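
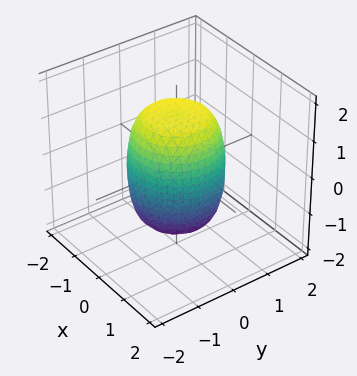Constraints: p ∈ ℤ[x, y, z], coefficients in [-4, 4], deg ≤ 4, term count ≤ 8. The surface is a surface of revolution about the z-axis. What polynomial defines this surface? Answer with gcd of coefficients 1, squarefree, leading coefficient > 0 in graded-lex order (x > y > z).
Degree: no degree-3 surface has this shape, so deg p = 4.
By symmetry, the surface is invariant under rotation about z: p = q(x² + y², z).
Observable constraints: a circular section at z = -1 has radius exactly 1.
Matching integer coefficients to the picture gives p.

2*x^4 + 4*x^2*y^2 + 2*y^4 - x^2 - y^2 + z^2 - 2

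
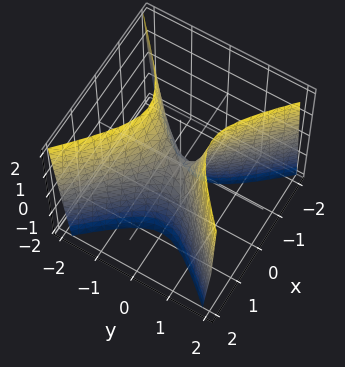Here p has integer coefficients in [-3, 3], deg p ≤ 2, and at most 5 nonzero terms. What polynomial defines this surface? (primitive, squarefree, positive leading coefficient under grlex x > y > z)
3*x^2 - 3*y^2 + z

(a) deg p = 2. A saddle surface; a quadric.
(b) Symmetries: mirror symmetry x ↦ −x ⇒ only even powers of x; it's symmetric under y → −y, forcing even powers of y.
(c) Against the integer gridlines: one z-axis crossing is at z = 0; it meets the x-axis at x = 0 (among the integer gridlines); it crosses the y-axis at the gridline y = 0.
(d) Matching integer coefficients to the picture gives p.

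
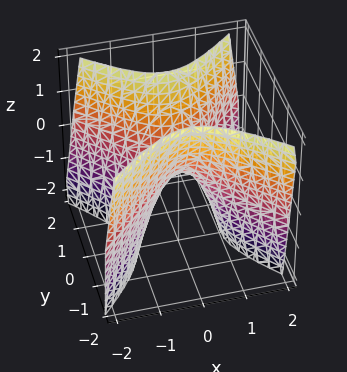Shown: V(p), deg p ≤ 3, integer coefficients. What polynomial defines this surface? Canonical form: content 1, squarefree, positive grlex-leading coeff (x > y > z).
2*x^2 - 2*y^2 + z

The degree is 2 — a saddle surface; a quadric.
Symmetries: mirror symmetry x ↦ −x ⇒ only even powers of x; it's symmetric under y → −y, forcing even powers of y.
Against the integer gridlines: it crosses the z-axis at the gridline z = 0; it crosses the y-axis at the gridline y = 0; one x-axis crossing is at x = 0.
Assembling these constraints gives the stated polynomial.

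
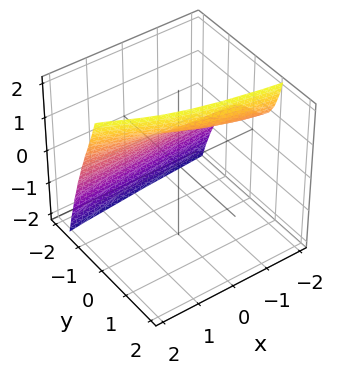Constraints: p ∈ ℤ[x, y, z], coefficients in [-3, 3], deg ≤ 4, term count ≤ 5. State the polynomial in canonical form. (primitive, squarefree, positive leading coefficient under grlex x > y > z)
3*y^3 + x*z + 2*y*z - 3*z + 3

(a) deg p = 3. No degree-2 surface has this shape.
(b) Observable constraints: no x-intercept at any integer in the box; one z-axis crossing is at z = 1.
(c) Matching integer coefficients to the picture gives p. Check: (0, -1, 0) on the y-axis lies on the surface, and p(0, -1, 0) = 0. ✓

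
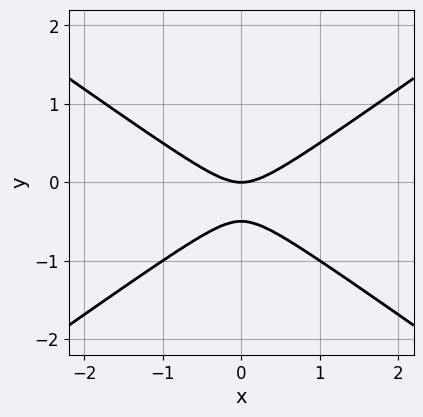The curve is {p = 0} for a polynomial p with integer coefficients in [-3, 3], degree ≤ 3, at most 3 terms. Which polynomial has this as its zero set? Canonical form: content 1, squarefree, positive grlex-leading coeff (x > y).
1. Degree: a generic line meets the curve in up to 2 points, so deg p = 2.
2. Symmetries: it's symmetric under x → −x, forcing even powers of x.
3. From the visible intercepts: it crosses the x-axis at the gridline x = 0; it crosses the y-axis at the gridline y = 0.
4. Together with the visible shape, these determine p as stated.

x^2 - 2*y^2 - y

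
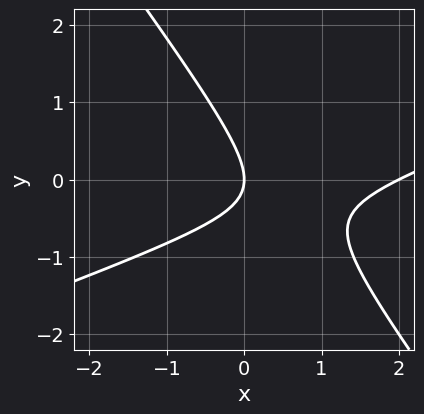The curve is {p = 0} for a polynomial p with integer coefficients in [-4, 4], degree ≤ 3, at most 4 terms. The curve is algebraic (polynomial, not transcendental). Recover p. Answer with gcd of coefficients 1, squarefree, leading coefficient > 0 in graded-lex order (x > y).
x^2 - 2*x*y - 2*y^2 - 2*x

(a) Degree: a generic line meets the curve in up to 2 points, so deg p = 2.
(b) Against the integer gridlines: among the integer gridlines, it crosses the x-axis at x ∈ {0, 2}; it crosses the y-axis at the gridline y = 0.
(c) These observations pin down the coefficients.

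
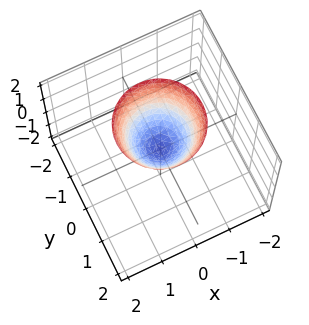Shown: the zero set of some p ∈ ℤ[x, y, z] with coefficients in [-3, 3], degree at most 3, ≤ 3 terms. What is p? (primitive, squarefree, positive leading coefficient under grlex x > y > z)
First, the degree is 2 — a paraboloid; a quadric.
Then, by symmetry, the surface is invariant under rotation about z: p = q(x² + y², z).
Then, from the axis intercepts and sections: one y-axis crossing is at y = 0; one x-axis crossing is at x = 0.
Finally, these observations pin down the coefficients.

3*x^2 + 3*y^2 - 2*z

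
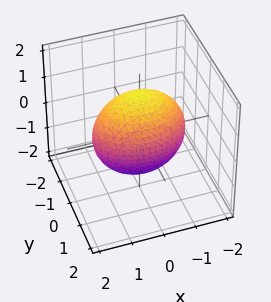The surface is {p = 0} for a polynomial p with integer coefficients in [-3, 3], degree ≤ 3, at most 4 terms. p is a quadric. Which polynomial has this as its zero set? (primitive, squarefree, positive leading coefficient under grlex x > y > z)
x^2 + 2*y^2 + z^2 - 2

The degree is 2 — bounded and convex; a quadric.
Symmetries: mirror symmetry z ↦ −z ⇒ only even powers of z; mirror symmetry x ↦ −x ⇒ only even powers of x; mirror symmetry y ↦ −y ⇒ only even powers of y.
Observable constraints: among the integer gridlines, it crosses the y-axis at y ∈ {-1, 1}.
Matching integer coefficients to the picture gives p.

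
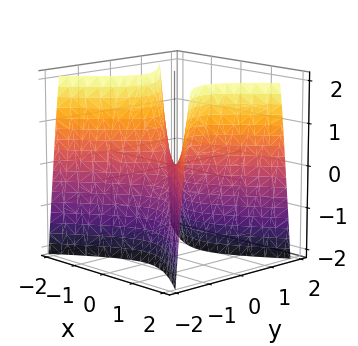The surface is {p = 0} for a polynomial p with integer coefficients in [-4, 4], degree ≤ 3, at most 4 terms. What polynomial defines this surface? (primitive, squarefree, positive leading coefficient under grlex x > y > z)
First, degree: a saddle surface; a quadric, so deg p = 2.
Then, symmetries: it's symmetric under x → −x, forcing even powers of x; it's symmetric under y → −y, forcing even powers of y.
Then, observable constraints: it crosses the x-axis at the gridline x = 0; it crosses the z-axis at the gridline z = 0.
Finally, the integer polynomial consistent with all of this is the stated p.

2*x^2 - 3*y^2 - z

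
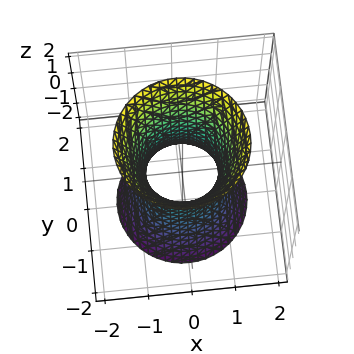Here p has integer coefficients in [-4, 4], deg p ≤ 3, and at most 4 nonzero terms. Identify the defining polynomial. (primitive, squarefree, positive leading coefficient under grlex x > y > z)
(a) deg p = 2. A generic line meets the surface in up to 2 points.
(b) Symmetry: the surface is invariant under rotation about z: p = q(x² + y², z).
(c) Observable constraints: the surface avoids every integer z-axis point in the box; a circular section at z = 2 has radius between 1 and 2.
(d) Assembling these constraints gives the stated polynomial.

3*x^2 + 3*y^2 - z^2 - 2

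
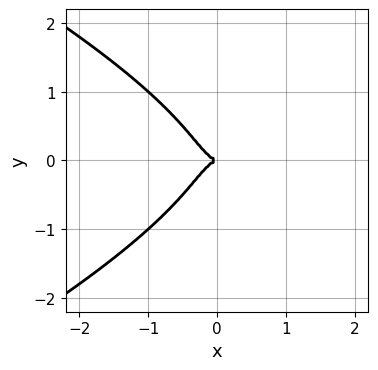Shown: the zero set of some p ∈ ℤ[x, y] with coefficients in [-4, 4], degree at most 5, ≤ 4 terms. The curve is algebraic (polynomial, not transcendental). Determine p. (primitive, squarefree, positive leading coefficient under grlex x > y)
Degree: the shape is more complex than any degree-3 curve, so deg p = 4.
Symmetries: mirror symmetry y ↦ −y ⇒ only even powers of y.
Checking where it meets the axes: it meets the y-axis at y = 0 (among the integer gridlines); it meets the x-axis at x = 0 (among the integer gridlines).
Fitting integer coefficients to these (and the overall shape) gives p.

2*y^4 + 3*x^3 + y^2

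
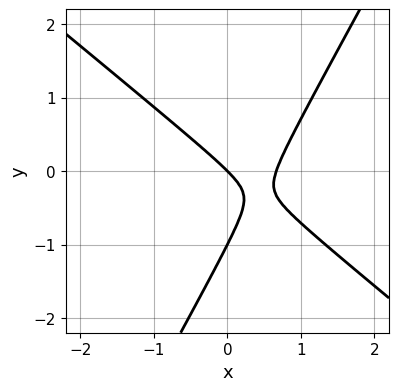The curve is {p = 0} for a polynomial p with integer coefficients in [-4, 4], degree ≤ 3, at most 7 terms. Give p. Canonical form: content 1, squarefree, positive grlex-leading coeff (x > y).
The degree is 2 — a generic line meets the curve in up to 2 points.
Checking where it meets the axes: among the integer gridlines, it crosses the y-axis at y ∈ {-1, 0}; it crosses the x-axis at the gridline x = 0.
Solving for integer coefficients yields p as stated.

3*x^2 + 2*x*y - 2*y^2 - 2*x - 2*y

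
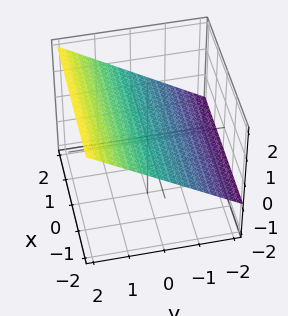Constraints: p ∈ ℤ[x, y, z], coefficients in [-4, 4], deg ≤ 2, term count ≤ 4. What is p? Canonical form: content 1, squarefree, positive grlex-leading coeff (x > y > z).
2*y - 3*z + 2

deg p = 1. Every cross-section is a straight line — this is a plane.
From the visible intercepts: it crosses the y-axis at the gridline y = -1; the surface avoids every integer x-axis point in the box.
Putting this together gives p.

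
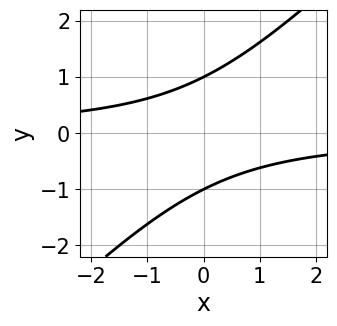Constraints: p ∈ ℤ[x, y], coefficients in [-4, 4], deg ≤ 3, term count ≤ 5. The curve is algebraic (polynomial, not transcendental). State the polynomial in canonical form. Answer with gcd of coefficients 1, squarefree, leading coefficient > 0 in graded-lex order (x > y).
x*y - y^2 + 1

1. deg p = 2. No degree-1 curve has this shape.
2. From the axis intercepts and sections: no x-intercept at any integer in the box; among the integer gridlines, it crosses the y-axis at y ∈ {-1, 1}.
3. Assembling these constraints gives the stated polynomial.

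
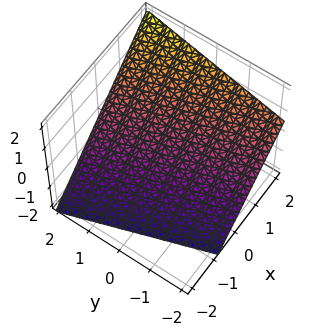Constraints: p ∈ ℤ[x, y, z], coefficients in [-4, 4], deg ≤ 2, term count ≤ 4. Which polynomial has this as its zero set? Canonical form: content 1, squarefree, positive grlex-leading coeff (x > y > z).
3*x + y - 3*z - 2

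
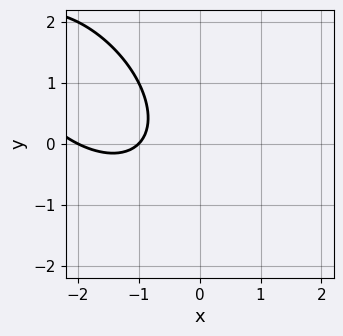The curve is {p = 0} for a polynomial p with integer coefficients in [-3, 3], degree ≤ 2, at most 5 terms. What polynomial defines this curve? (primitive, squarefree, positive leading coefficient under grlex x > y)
The degree is 2 — a generic line meets the curve in up to 2 points.
Checking where it meets the axes: no y-intercept at any integer in the box; the x-axis gridline crossings are at x ∈ {-2, -1}.
The integer polynomial consistent with all of this is the stated p.

x^2 + x*y + y^2 + 3*x + 2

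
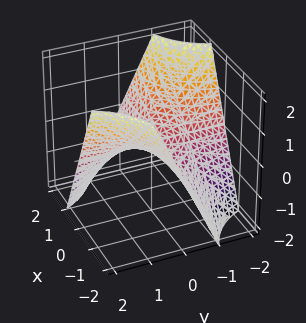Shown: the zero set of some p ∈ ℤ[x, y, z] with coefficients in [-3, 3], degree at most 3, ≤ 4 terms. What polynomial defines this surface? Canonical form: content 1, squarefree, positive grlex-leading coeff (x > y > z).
(a) The degree is 2 — a saddle surface; a quadric.
(b) Checking where it meets the axes: it crosses the z-axis at the gridline z = 0; every point of the x-axis in the box is on the surface; every point of the y-axis in the box is on the surface.
(c) Putting this together gives p.

x*y + z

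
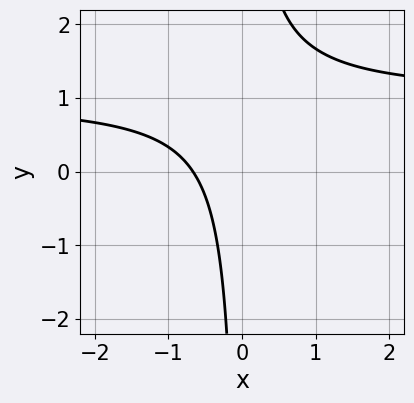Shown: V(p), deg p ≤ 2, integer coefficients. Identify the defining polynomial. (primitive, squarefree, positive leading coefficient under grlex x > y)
The degree is 2 — no degree-1 curve has this shape.
Against the integer gridlines: it misses every integer gridline on the y-axis.
Assembling these constraints gives the stated polynomial.

3*x*y - 3*x - 2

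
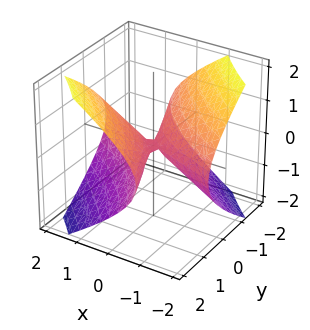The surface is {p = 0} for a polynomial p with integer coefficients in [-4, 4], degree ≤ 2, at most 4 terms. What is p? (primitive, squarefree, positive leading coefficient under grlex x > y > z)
First, the degree is 2 — a generic line meets the surface in up to 2 points.
Next, from the visible intercepts: it crosses the y-axis at the gridline y = 0; one z-axis crossing is at z = 0; it meets the x-axis at x = 0 (among the integer gridlines).
Finally, putting this together gives p.

x^2 + 3*x*y + y^2 - 3*z^2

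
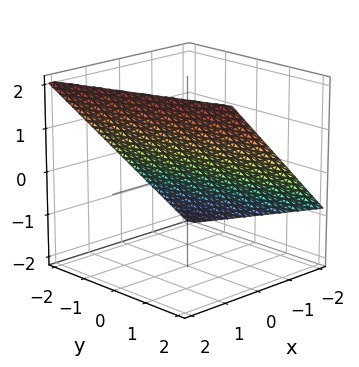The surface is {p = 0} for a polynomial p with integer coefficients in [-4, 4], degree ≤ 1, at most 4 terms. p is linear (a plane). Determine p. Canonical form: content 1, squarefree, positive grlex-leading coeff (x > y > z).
First, deg p = 1. Every cross-section is a straight line — this is a plane.
Next, checking where it meets the axes: it crosses the y-axis at the gridline y = -2.
Finally, these observations pin down the coefficients.

3*x + y - 3*z + 2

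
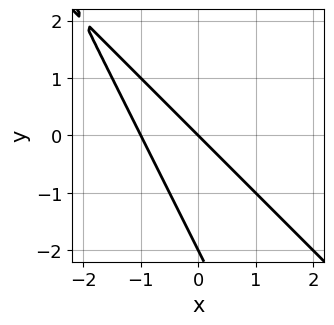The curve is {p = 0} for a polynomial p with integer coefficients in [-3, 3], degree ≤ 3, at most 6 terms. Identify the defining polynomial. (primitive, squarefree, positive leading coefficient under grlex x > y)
2*x^2 + 3*x*y + y^2 + 2*x + 2*y

(a) deg p = 2. A generic line meets the curve in up to 2 points.
(b) Checking where it meets the axes: the x-axis gridline crossings are at x ∈ {-1, 0}; the y-axis gridline crossings are at y ∈ {-2, 0}.
(c) Putting this together gives p.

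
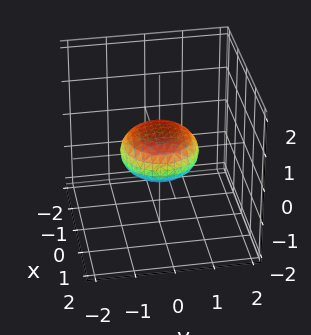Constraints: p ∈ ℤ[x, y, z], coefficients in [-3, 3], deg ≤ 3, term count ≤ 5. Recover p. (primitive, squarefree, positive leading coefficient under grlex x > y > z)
x^2 + y^2 + 2*z^2 - 1

(a) Degree: no degree-1 surface has this shape, so deg p = 2.
(b) Symmetry: the z-axis is an axis of rotation, so x and y enter only as x² + y².
(c) Checking where it meets the axes: the y-axis gridline crossings are at y ∈ {-1, 1}; the x-axis gridline crossings are at x ∈ {-1, 1}; a circular section at z = 0 has radius exactly 1.
(d) Together with the visible shape, these determine p as stated.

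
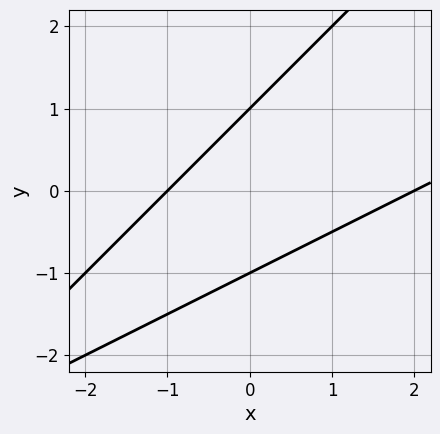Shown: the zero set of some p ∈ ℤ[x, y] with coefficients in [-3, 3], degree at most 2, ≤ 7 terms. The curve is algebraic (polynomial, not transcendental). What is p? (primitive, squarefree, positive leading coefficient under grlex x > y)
First, deg p = 2.
Then, from the axis intercepts and sections: among the integer gridlines, it crosses the y-axis at y ∈ {-1, 1}; the x-axis gridline crossings are at x ∈ {-1, 2}.
Finally, the integer polynomial consistent with all of this is the stated p.

x^2 - 3*x*y + 2*y^2 - x - 2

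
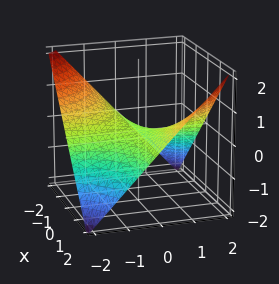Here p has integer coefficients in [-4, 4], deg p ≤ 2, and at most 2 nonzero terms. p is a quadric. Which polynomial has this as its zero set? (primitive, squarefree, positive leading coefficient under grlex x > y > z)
1. The degree is 2 — a hyperbolic paraboloid; a quadric.
2. Against the integer gridlines: the visible x-axis segment lies entirely on the surface; one z-axis crossing is at z = 0; the visible y-axis segment lies entirely on the surface.
3. Together with the visible shape, these determine p as stated.

x*y - 2*z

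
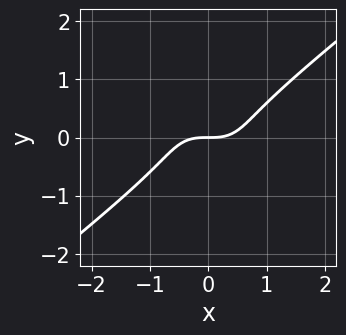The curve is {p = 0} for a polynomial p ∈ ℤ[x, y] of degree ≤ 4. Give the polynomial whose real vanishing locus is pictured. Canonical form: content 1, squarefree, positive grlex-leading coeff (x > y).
First, the degree is 3 — a generic line meets the curve in up to 3 points.
Next, reading off the gridlines: one y-axis crossing is at y = 0; one x-axis crossing is at x = 0.
Finally, assembling these constraints gives the stated polynomial.

x^3 - 2*y^3 - y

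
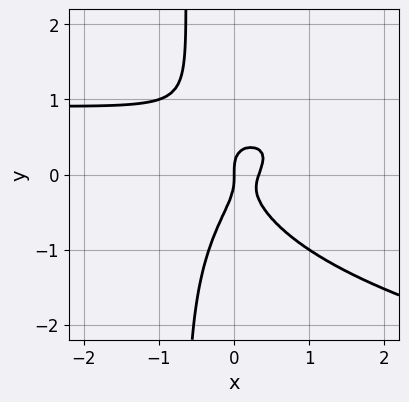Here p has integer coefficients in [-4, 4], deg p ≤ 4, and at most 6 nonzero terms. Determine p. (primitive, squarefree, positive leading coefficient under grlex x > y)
First, deg p = 4. A generic line meets the curve in up to 4 points.
Next, against the integer gridlines: it meets the x-axis at x = 0 (among the integer gridlines); one y-axis crossing is at y = 0.
Finally, these observations pin down the coefficients.

3*x*y^3 - 3*x^2*y + 2*y^3 + 3*x^2 - x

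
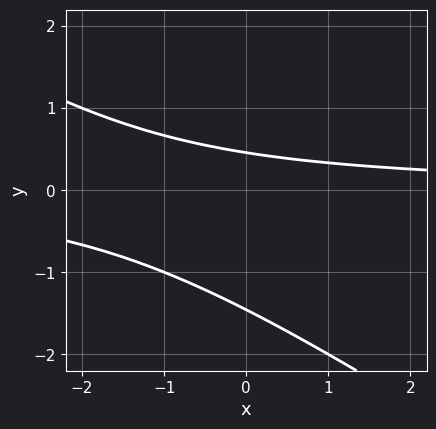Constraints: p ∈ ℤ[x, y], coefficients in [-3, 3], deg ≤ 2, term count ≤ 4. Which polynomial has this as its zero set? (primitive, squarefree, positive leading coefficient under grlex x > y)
(a) deg p = 2. A generic line meets the curve in up to 2 points.
(b) Observable constraints: it misses every integer gridline on the x-axis.
(c) Fitting integer coefficients to these (and the overall shape) gives p.

2*x*y + 3*y^2 + 3*y - 2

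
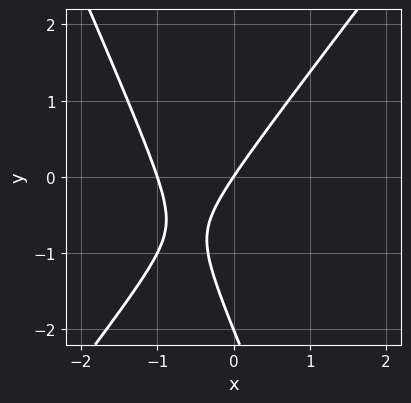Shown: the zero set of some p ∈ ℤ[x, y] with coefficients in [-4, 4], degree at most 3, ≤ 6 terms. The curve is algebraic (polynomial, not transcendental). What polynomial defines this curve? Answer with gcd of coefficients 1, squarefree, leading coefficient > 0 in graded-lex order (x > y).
1. Degree: a generic line meets the curve in up to 2 points, so deg p = 2.
2. Against the integer gridlines: the x-axis gridline crossings are at x ∈ {-1, 0}; among the integer gridlines, it crosses the y-axis at y ∈ {-2, 0}.
3. Assembling these constraints gives the stated polynomial.

3*x^2 - x*y - y^2 + 3*x - 2*y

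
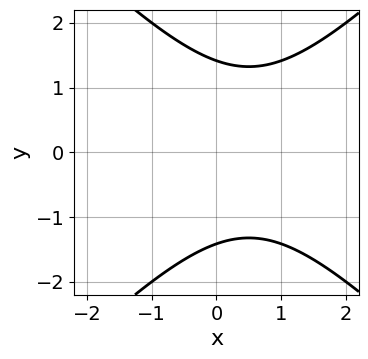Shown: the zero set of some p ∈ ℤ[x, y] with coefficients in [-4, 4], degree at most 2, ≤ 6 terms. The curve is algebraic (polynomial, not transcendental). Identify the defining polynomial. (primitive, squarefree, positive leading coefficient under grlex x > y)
x^2 - y^2 - x + 2

(a) The degree is 2 — the shape is more complex than any degree-1 curve.
(b) Symmetries: it's symmetric under y → −y, forcing even powers of y.
(c) Against the integer gridlines: no x-intercept at any integer in the box.
(d) Putting this together gives p.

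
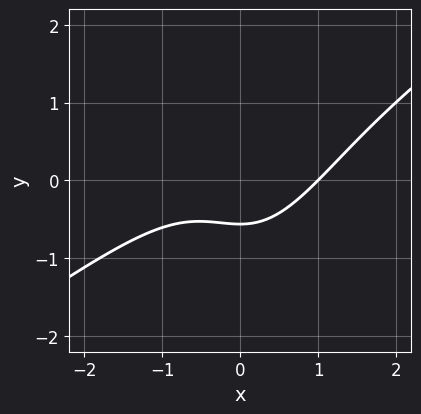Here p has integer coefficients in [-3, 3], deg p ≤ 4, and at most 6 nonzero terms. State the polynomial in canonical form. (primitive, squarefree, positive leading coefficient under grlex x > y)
First, degree: the shape is more complex than any degree-2 curve, so deg p = 3.
Next, observable constraints: one x-axis crossing is at x = 1.
Finally, assembling these constraints gives the stated polynomial.

2*x^3 - 3*x^2*y + y^2 - 3*y - 2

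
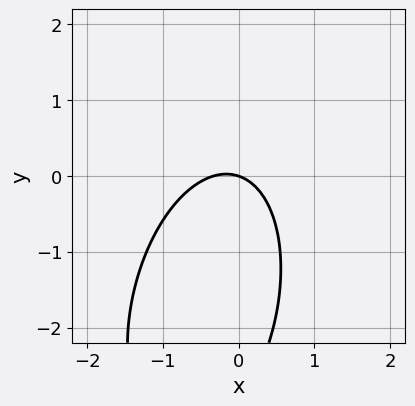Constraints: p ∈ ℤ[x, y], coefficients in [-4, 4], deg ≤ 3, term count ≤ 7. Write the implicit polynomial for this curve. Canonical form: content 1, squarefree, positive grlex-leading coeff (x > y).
1. deg p = 2. A generic line meets the curve in up to 2 points.
2. From the axis intercepts and sections: it crosses the x-axis at the gridline x = 0; it meets the y-axis at y = 0 (among the integer gridlines).
3. These observations pin down the coefficients.

3*x^2 - x*y + y^2 + x + 3*y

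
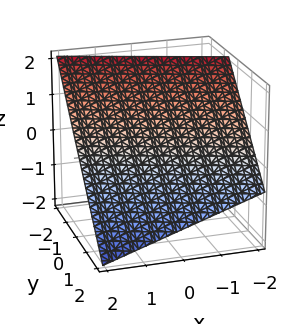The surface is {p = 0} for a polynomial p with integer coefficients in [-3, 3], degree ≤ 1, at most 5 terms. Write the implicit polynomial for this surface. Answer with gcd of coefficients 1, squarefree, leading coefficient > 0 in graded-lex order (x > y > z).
x + 3*y + 3*z - 2

1. deg p = 1. Every cross-section is a straight line — this is a plane.
2. From the visible intercepts: one x-axis crossing is at x = 2.
3. Matching integer coefficients to the picture gives p.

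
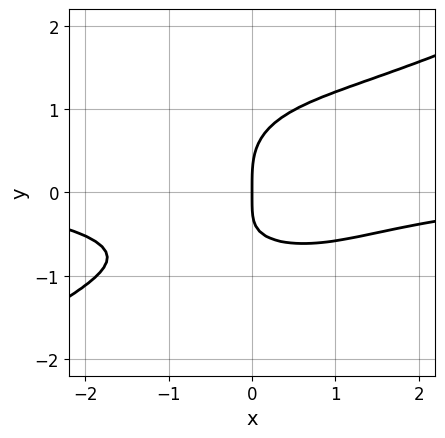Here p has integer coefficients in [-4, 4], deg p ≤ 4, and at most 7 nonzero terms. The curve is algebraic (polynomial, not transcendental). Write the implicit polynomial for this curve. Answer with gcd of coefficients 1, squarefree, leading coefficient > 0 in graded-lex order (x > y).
x^3*y - x^2*y^2 - 3*y^4 + 3*x*y + 3*x

First, the degree is 4 — the shape is more complex than any degree-3 curve.
Then, reading off the gridlines: it meets the y-axis at y = 0 (among the integer gridlines); it meets the x-axis at x = 0 (among the integer gridlines).
Finally, fitting integer coefficients to these (and the overall shape) gives p.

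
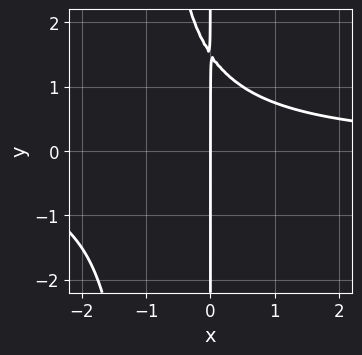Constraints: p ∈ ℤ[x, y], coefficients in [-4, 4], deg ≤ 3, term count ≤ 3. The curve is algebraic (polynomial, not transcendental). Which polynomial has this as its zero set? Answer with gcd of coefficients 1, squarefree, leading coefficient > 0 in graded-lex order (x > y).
First, degree: a generic line meets the curve in up to 3 points, so deg p = 3.
Next, against the integer gridlines: it crosses the x-axis at the gridline x = 0; every point of the y-axis in the box is on the curve.
Finally, putting this together gives p.

2*x^2*y + 2*x*y - 3*x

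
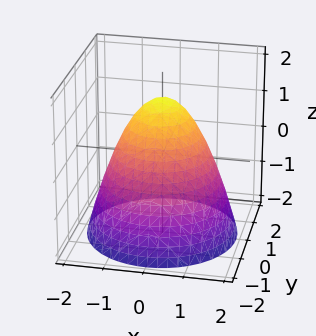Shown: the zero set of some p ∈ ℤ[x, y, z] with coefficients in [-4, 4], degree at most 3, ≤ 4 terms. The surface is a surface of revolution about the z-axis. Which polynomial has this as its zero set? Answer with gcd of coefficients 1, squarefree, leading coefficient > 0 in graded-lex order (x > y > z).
(a) deg p = 2. No degree-1 surface has this shape.
(b) By symmetry, every cross-section ⟂ z is a circle, so x, y appear only via x² + y².
(c) Checking where it meets the axes: a circular section at z = -2 has radius between 1 and 2.
(d) Together with the visible shape, these determine p as stated.

2*x^2 + 2*y^2 + 2*z - 3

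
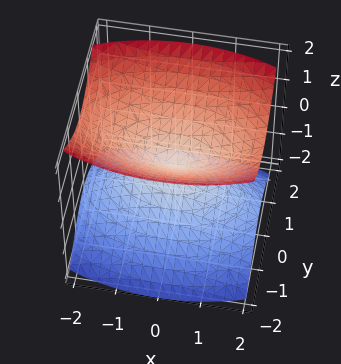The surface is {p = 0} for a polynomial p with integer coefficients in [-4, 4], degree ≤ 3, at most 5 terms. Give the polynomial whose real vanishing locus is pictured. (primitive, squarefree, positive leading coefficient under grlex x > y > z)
I count 2 distinct pieces. Treating them together as one polynomial.
Degree: a double cone through the origin; a quadric, so deg p = 2.
Symmetries: the x ↦ −x reflection is a symmetry, so x appears only in even powers; the z ↦ −z reflection is a symmetry, so z appears only in even powers; it's symmetric under y → −y, forcing even powers of y.
Checking where it meets the axes: one z-axis crossing is at z = 0; it crosses the x-axis at the gridline x = 0; it meets the y-axis at y = 0 (among the integer gridlines).
These observations pin down the coefficients.

x^2 + 3*y^2 - 3*z^2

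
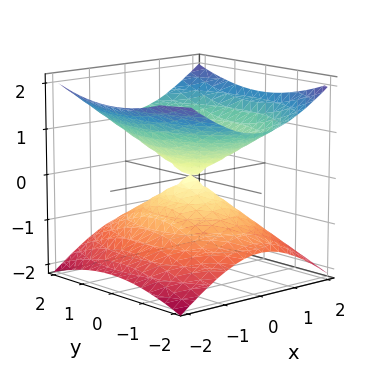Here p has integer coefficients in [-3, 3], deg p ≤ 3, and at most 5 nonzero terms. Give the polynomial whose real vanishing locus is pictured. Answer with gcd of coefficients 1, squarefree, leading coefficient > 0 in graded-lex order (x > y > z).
deg p = 2. A double cone through the origin; a quadric.
Symmetries: it's symmetric under y → −y, forcing even powers of y; mirror symmetry x ↦ −x ⇒ only even powers of x; it's symmetric under z → −z, forcing even powers of z.
Checking where it meets the axes: it crosses the y-axis at the gridline y = 0; one x-axis crossing is at x = 0.
Assembling these constraints gives the stated polynomial.

2*x^2 + y^2 - 3*z^2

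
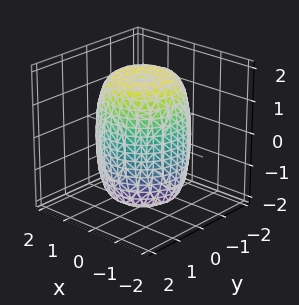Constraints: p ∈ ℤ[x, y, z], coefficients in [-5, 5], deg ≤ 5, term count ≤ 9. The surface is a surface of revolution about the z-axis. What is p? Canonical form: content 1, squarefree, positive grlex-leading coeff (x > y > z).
2*x^4 + 4*x^2*y^2 + 2*y^4 - 2*x^2 - 2*y^2 + z^2 - 3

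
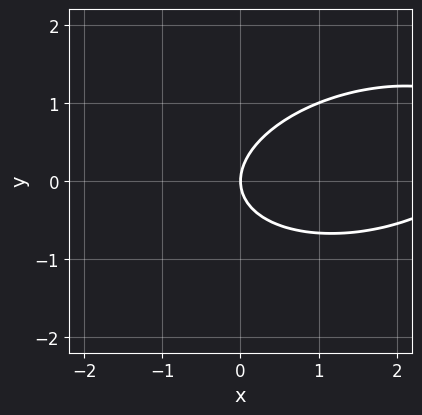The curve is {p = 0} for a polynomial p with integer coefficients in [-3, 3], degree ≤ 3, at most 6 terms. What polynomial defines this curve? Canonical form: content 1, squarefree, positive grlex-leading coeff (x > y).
(a) deg p = 2.
(b) From the axis intercepts and sections: it meets the y-axis at y = 0 (among the integer gridlines); it meets the x-axis at x = 0 (among the integer gridlines).
(c) Fitting integer coefficients to these (and the overall shape) gives p.

x^2 - x*y + 3*y^2 - 3*x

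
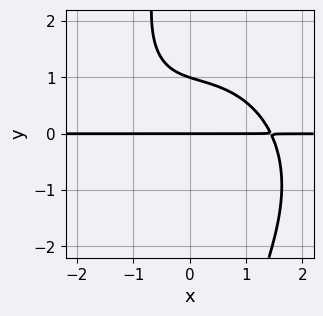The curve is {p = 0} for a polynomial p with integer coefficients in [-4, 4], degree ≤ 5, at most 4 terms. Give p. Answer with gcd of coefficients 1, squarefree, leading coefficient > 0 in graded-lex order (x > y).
x^3*y + x*y^3 + 3*y^2 - 3*y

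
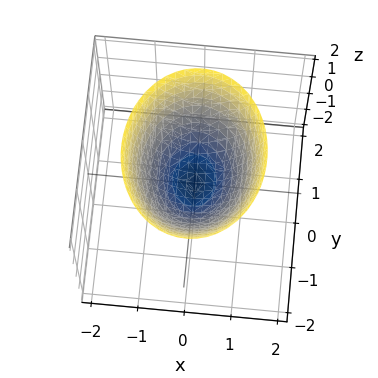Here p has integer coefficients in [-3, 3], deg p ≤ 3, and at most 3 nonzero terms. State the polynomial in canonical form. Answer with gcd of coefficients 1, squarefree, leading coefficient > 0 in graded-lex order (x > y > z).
3*x^2 + 2*y^2 - 3*z

(a) deg p = 2. A single bowl opening along one axis; a quadric.
(b) Symmetries: it's symmetric under y → −y, forcing even powers of y; mirror symmetry x ↦ −x ⇒ only even powers of x.
(c) Observable constraints: it meets the y-axis at y = 0 (among the integer gridlines); it crosses the x-axis at the gridline x = 0; it meets the z-axis at z = 0 (among the integer gridlines).
(d) Together with the visible shape, these determine p as stated.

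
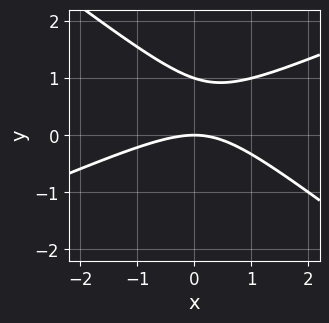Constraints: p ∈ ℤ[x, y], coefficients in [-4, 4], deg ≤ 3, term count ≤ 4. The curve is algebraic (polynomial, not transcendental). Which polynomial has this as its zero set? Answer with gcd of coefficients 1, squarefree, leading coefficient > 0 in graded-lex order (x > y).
x^2 - x*y - 3*y^2 + 3*y

deg p = 2. No degree-1 curve has this shape.
From the visible intercepts: one x-axis crossing is at x = 0; the y-axis gridline crossings are at y ∈ {0, 1}.
Putting this together gives p.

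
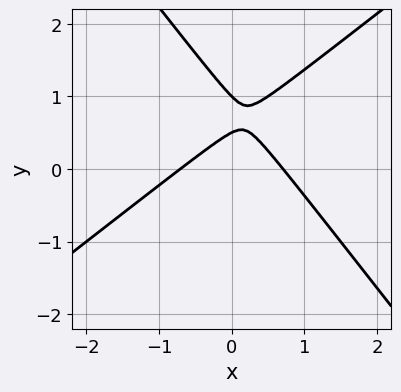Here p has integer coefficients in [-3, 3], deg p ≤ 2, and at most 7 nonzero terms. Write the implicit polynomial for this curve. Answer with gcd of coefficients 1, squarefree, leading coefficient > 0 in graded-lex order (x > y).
The degree is 2 — no degree-1 curve has this shape.
Observable constraints: it crosses the y-axis at the gridline y = 1.
The integer polynomial consistent with all of this is the stated p.

2*x^2 - x*y - 2*y^2 + 3*y - 1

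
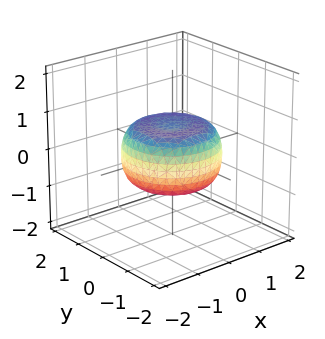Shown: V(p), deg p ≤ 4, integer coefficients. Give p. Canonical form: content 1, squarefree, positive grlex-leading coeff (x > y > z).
1. deg p = 4. No degree-3 surface has this shape.
2. Symmetries: rotational symmetry about the z-axis ⇒ p depends on x, y only through x² + y².
3. Checking where it meets the axes: a circular section at z = 0 has radius between 1 and 2.
4. Solving for integer coefficients yields p as stated.

x^4 + 2*x^2*y^2 + y^4 - x^2 - y^2 + 2*z^2 - 1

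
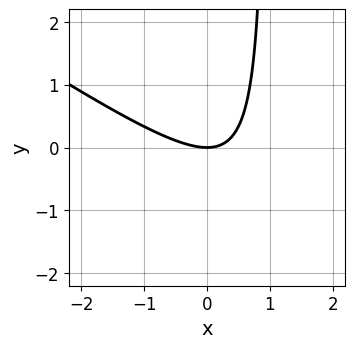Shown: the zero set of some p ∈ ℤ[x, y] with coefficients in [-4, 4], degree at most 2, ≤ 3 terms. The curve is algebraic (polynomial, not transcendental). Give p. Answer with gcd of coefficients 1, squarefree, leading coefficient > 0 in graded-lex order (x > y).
First, degree: a generic line meets the curve in up to 2 points, so deg p = 2.
Next, checking where it meets the axes: one x-axis crossing is at x = 0; one y-axis crossing is at y = 0.
Finally, these observations pin down the coefficients.

2*x^2 + 3*x*y - 3*y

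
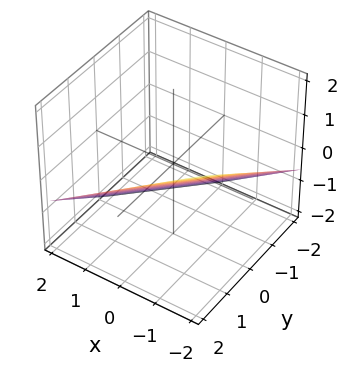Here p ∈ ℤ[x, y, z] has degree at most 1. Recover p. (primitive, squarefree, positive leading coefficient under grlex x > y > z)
(a) The degree is 1 — the surface is flat (a plane).
(b) From the axis intercepts and sections: it crosses the x-axis at the gridline x = -1; it meets the y-axis at y = 1 (among the integer gridlines).
(c) The integer polynomial consistent with all of this is the stated p.

2*x - 2*y + 3*z + 2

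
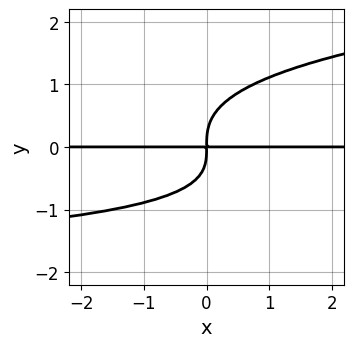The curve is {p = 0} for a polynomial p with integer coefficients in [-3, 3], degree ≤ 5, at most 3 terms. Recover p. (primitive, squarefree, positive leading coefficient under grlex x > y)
(a) The degree is 4 — a generic line meets the curve in up to 4 points.
(b) Checking where it meets the axes: every point of the x-axis in the box is on the curve.
(c) The integer polynomial consistent with all of this is the stated p.

3*y^4 - x*y^2 - 3*x*y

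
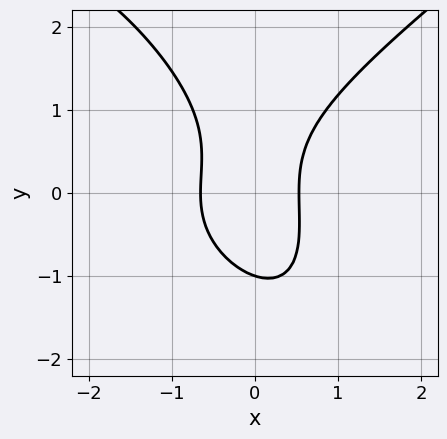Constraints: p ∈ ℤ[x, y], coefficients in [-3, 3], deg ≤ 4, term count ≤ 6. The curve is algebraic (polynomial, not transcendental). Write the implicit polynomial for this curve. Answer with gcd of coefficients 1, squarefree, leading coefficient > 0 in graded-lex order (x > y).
x^3 - x*y^2 - y^3 + 3*x^2 - 1

1. deg p = 3. No degree-2 curve has this shape.
2. Observable constraints: one y-axis crossing is at y = -1.
3. Solving for integer coefficients yields p as stated.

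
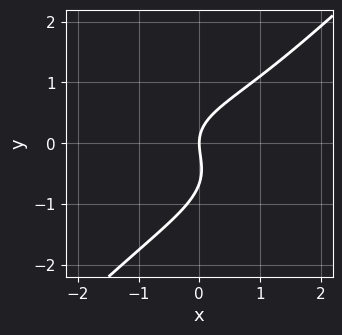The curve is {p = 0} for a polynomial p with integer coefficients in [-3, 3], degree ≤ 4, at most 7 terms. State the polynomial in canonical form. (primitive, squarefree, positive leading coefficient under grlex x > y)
Degree: a generic line meets the curve in up to 3 points, so deg p = 3.
Observable constraints: one y-axis crossing is at y = 0; it meets the x-axis at x = 0 (among the integer gridlines).
These observations pin down the coefficients.

x^3 + 2*x*y^2 - 3*y^3 - 2*y^2 + 3*x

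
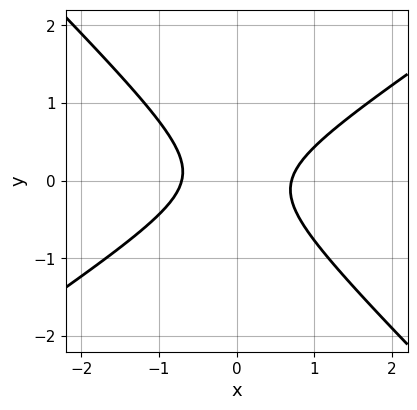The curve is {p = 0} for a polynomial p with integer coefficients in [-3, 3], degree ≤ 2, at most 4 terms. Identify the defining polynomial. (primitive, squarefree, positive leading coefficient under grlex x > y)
Degree: a generic line meets the curve in up to 2 points, so deg p = 2.
Observable constraints: it misses every integer gridline on the y-axis.
These observations pin down the coefficients.

2*x^2 - x*y - 3*y^2 - 1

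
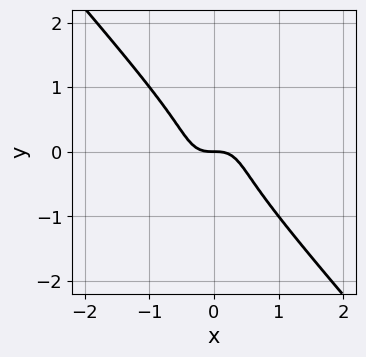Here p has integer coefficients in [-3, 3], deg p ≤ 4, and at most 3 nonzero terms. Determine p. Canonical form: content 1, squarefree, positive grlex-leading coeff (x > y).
First, deg p = 3. A generic line meets the curve in up to 3 points.
Next, from the visible intercepts: it meets the x-axis at x = 0 (among the integer gridlines); it meets the y-axis at y = 0 (among the integer gridlines).
Finally, solving for integer coefficients yields p as stated.

3*x^3 + 2*y^3 + y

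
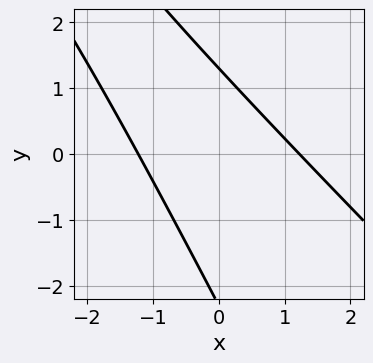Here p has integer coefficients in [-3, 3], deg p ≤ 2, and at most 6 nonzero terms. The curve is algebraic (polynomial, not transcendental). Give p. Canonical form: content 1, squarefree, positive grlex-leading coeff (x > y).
2*x^2 + 3*x*y + y^2 + y - 3

First, degree: the shape is more complex than any degree-1 curve, so deg p = 2.
Finally, matching integer coefficients to the picture gives p.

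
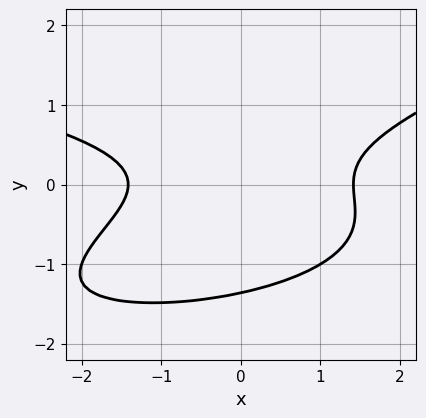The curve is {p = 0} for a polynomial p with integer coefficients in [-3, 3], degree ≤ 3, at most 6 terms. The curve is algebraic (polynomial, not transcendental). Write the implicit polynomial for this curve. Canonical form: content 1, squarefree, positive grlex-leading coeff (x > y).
x*y^2 - 3*y^3 + x^2 - 3*y^2 - 2

deg p = 3. A generic line meets the curve in up to 3 points.
Matching integer coefficients to the picture gives p.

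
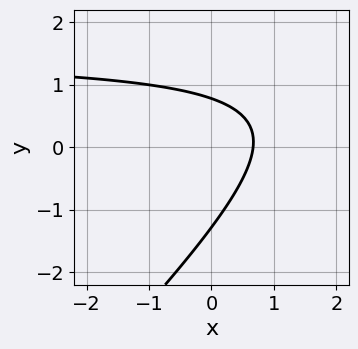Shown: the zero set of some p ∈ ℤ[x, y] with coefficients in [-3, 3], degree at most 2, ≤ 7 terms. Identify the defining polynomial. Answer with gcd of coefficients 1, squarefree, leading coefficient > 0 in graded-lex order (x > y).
2*x*y - 2*y^2 - 3*x - y + 2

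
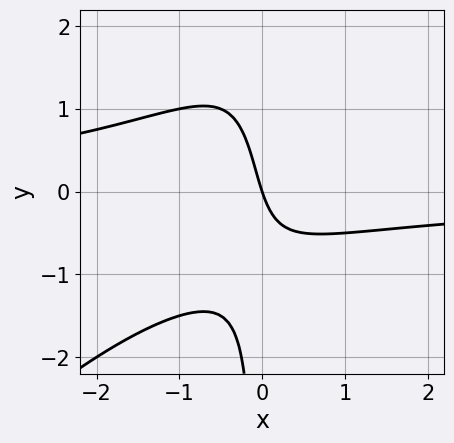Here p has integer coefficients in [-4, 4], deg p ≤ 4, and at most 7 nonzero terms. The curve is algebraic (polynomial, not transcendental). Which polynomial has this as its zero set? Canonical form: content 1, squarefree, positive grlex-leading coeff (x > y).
2*x^2*y - 2*x*y^2 + 2*x*y + 3*x + y

First, the degree is 3 — a generic line meets the curve in up to 3 points.
Next, from the axis intercepts and sections: it meets the y-axis at y = 0 (among the integer gridlines); it meets the x-axis at x = 0 (among the integer gridlines).
Finally, putting this together gives p.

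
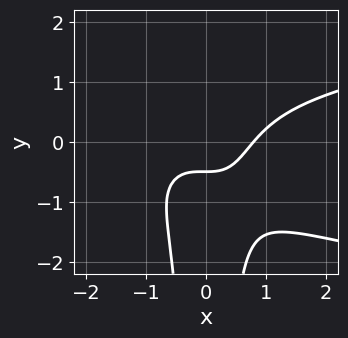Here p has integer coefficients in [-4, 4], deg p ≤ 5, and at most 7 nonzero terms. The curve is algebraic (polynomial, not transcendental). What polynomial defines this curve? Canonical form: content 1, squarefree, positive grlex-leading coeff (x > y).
3*x^2*y^2 - 2*x^3 + 2*x^2*y + 2*y + 1

1. Degree: a generic line meets the curve in up to 4 points, so deg p = 4.
2. The integer polynomial consistent with all of this is the stated p.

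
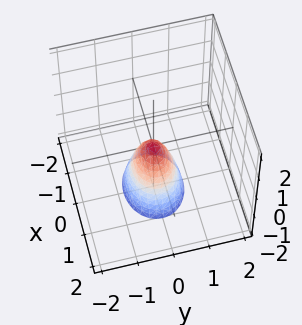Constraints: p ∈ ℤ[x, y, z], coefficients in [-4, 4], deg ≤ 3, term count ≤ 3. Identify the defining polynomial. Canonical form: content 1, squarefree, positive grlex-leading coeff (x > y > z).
2*x^2 + 3*y^2 + z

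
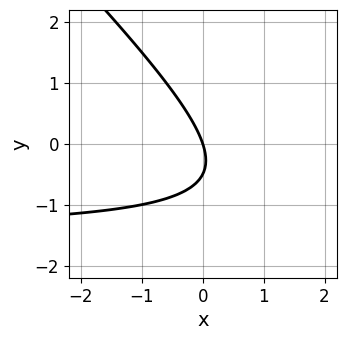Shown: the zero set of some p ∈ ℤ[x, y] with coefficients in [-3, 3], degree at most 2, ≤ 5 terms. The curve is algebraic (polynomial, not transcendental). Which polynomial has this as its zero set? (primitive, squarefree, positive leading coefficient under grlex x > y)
(a) deg p = 2.
(b) From the axis intercepts and sections: one x-axis crossing is at x = 0; one y-axis crossing is at y = 0.
(c) These observations pin down the coefficients.

2*x*y + 2*y^2 + 3*x + y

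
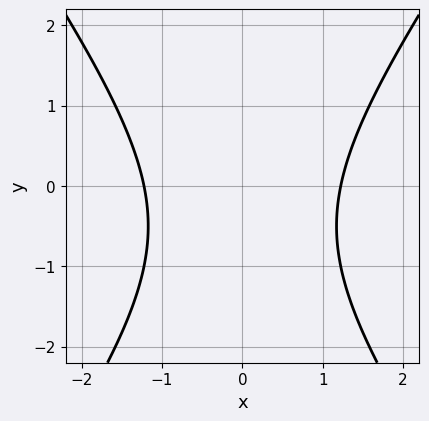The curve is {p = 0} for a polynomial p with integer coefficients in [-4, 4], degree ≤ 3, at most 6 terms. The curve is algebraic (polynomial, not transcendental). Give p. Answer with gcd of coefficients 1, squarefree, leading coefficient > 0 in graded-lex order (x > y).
(a) Degree: a generic line meets the curve in up to 2 points, so deg p = 2.
(b) Symmetries: the x ↦ −x reflection is a symmetry, so x appears only in even powers.
(c) From the axis intercepts and sections: no y-intercept at any integer in the box.
(d) Together with the visible shape, these determine p as stated.

2*x^2 - y^2 - y - 3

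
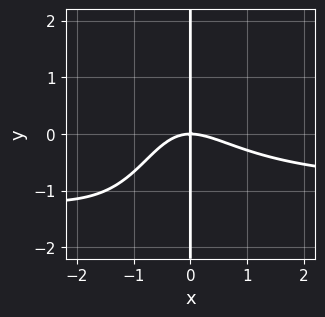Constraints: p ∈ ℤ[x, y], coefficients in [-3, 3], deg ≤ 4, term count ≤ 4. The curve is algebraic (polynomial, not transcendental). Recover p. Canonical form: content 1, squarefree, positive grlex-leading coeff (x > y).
2*x^3*y + 2*x^3 + 2*x^2*y + 3*x*y

(a) deg p = 4.
(b) From the visible intercepts: it meets the x-axis at x = 0 (among the integer gridlines); every point of the y-axis in the box is on the curve.
(c) Matching integer coefficients to the picture gives p.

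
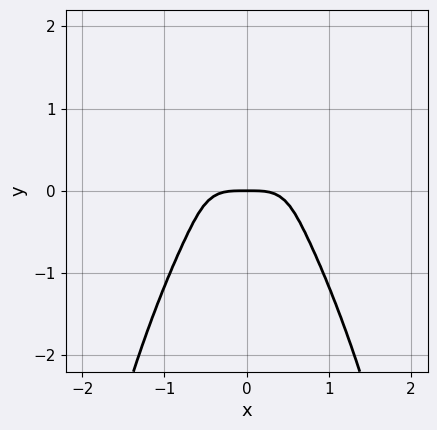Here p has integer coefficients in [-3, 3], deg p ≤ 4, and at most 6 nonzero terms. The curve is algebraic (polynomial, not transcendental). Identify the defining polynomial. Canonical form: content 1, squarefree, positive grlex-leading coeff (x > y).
First, the degree is 4 — a generic line meets the curve in up to 4 points.
Next, symmetries: it's symmetric under x → −x, forcing even powers of x.
Then, from the visible intercepts: it crosses the x-axis at the gridline x = 0; one y-axis crossing is at y = 0.
Finally, these observations pin down the coefficients.

3*x^4 + 3*x^2*y^2 + x^2*y + 3*y^3 + y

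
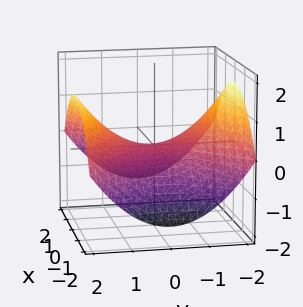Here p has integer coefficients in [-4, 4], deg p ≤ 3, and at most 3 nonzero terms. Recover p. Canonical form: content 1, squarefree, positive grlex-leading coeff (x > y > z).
x^2 - y^2 + 3*z

(a) The degree is 2 — a hyperbolic paraboloid; a quadric.
(b) Symmetries: the x ↦ −x reflection is a symmetry, so x appears only in even powers; it's symmetric under y → −y, forcing even powers of y.
(c) Checking where it meets the axes: it crosses the y-axis at the gridline y = 0; one z-axis crossing is at z = 0.
(d) Together with the visible shape, these determine p as stated.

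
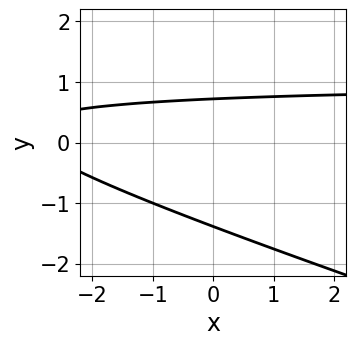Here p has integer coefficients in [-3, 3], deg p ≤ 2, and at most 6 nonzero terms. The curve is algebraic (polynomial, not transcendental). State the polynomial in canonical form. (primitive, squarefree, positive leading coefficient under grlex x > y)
x*y + 3*y^2 - x + 2*y - 3

The degree is 2 — a generic line meets the curve in up to 2 points.
Checking where it meets the axes: it misses every integer gridline on the x-axis.
Putting this together gives p.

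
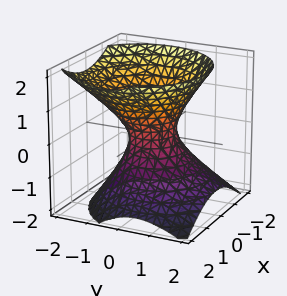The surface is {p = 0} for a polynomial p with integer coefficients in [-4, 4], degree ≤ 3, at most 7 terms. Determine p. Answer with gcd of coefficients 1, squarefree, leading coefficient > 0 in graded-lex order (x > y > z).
2*x^2 + 2*y^2 + y*z - 2*z^2 - 1

1. deg p = 2. A generic line meets the surface in up to 2 points.
2. Reading off the gridlines: no z-intercept at any integer in the box.
3. Together with the visible shape, these determine p as stated.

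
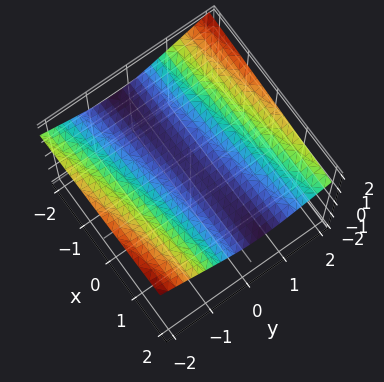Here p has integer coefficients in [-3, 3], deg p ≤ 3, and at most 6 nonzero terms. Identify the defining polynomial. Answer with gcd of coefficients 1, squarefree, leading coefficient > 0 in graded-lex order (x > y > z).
deg p = 3.
From the axis intercepts and sections: no y-intercept at any integer in the box; it meets the z-axis at z = 1 (among the integer gridlines); the surface avoids every integer x-axis point in the box.
Fitting integer coefficients to these (and the overall shape) gives p.

x*y*z + 3*z^3 - 3*y^2 - 3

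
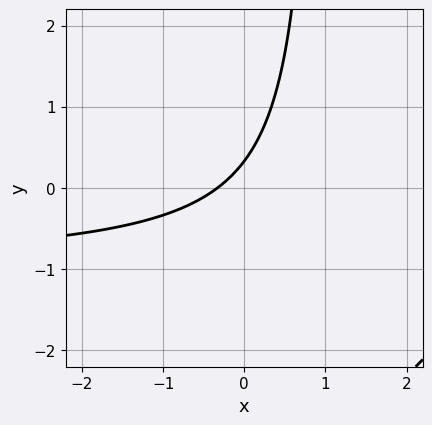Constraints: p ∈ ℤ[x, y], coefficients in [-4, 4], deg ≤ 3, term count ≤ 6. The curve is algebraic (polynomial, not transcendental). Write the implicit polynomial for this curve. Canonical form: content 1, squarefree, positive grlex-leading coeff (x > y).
First, the degree is 2 — the shape is more complex than any degree-1 curve.
Finally, the integer polynomial consistent with all of this is the stated p.

3*x*y + 3*x - 3*y + 1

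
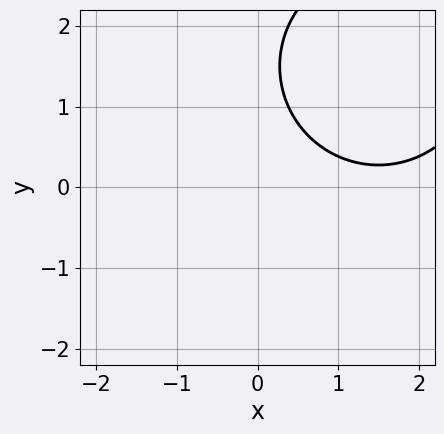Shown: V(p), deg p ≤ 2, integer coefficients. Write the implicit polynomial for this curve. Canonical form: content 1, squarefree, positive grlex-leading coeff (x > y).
deg p = 2.
Checking where it meets the axes: it misses every integer gridline on the y-axis; no x-intercept at any integer in the box.
Fitting integer coefficients to these (and the overall shape) gives p.

x^2 + y^2 - 3*x - 3*y + 3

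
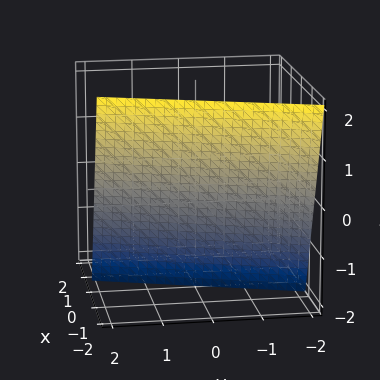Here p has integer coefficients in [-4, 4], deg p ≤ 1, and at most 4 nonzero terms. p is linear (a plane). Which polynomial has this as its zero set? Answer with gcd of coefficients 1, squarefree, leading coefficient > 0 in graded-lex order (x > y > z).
3*x - y + z + 2

First, degree: the surface is flat (a plane), so deg p = 1.
Then, reading off the gridlines: it crosses the y-axis at the gridline y = 2; it meets the z-axis at z = -2 (among the integer gridlines).
Finally, putting this together gives p.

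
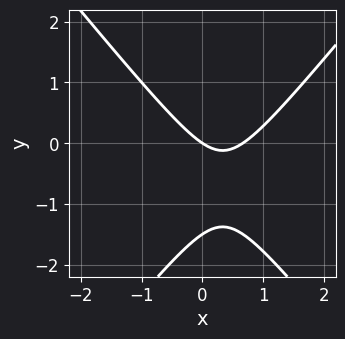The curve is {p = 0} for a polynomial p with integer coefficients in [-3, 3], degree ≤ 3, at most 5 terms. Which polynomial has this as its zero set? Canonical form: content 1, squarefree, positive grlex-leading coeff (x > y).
First, deg p = 2.
Then, checking where it meets the axes: it meets the y-axis at y = 0 (among the integer gridlines); one x-axis crossing is at x = 0.
Finally, assembling these constraints gives the stated polynomial.

3*x^2 - 2*y^2 - 2*x - 3*y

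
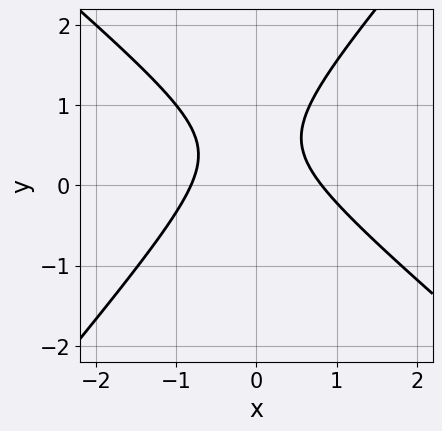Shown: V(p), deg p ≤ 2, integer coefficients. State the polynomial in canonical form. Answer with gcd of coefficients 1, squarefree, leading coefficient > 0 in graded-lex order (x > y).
1. deg p = 2. No degree-1 curve has this shape.
2. Against the integer gridlines: no y-intercept at any integer in the box.
3. These observations pin down the coefficients.

3*x^2 + x*y - 3*y^2 + 3*y - 2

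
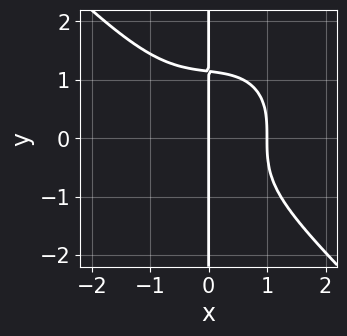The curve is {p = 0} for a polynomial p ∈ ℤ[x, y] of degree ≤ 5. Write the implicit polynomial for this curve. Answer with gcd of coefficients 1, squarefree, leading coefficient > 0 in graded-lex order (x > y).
(a) Degree: the shape is more complex than any degree-3 curve, so deg p = 4.
(b) Reading off the gridlines: the visible y-axis segment lies entirely on the curve; the x-axis gridline crossings are at x ∈ {0, 1}.
(c) Assembling these constraints gives the stated polynomial.

2*x^4 + 2*x*y^3 + x^2 - 3*x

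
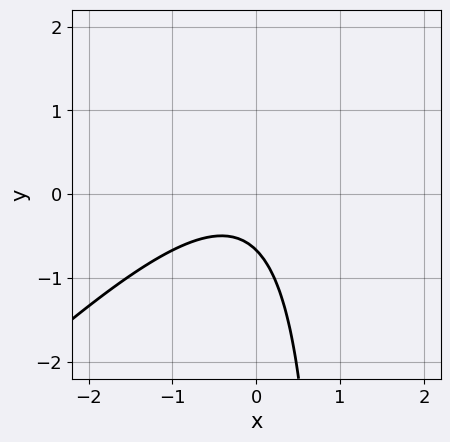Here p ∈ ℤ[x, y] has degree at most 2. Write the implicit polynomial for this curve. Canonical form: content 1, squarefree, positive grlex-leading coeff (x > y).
First, the degree is 2 — no degree-1 curve has this shape.
Next, reading off the gridlines: it misses every integer gridline on the x-axis.
Finally, matching integer coefficients to the picture gives p.

3*x^2 - 3*x*y + x + 3*y + 2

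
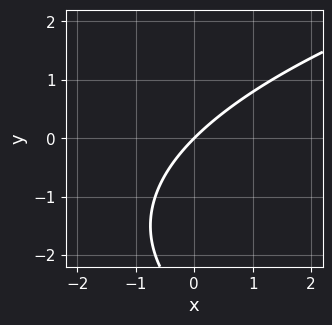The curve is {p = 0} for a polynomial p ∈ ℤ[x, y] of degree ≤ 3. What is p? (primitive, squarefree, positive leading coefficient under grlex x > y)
(a) The degree is 2 — no degree-1 curve has this shape.
(b) Checking where it meets the axes: one y-axis crossing is at y = 0; it meets the x-axis at x = 0 (among the integer gridlines).
(c) The integer polynomial consistent with all of this is the stated p.

y^2 - 3*x + 3*y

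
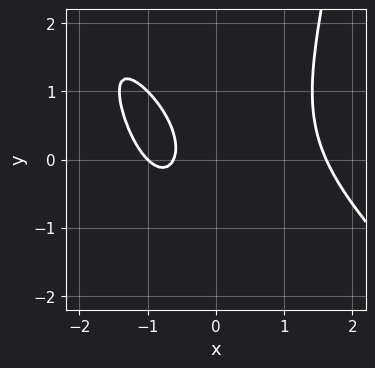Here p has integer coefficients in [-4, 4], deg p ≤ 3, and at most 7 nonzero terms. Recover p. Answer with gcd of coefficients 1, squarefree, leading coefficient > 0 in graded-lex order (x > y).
x^3 + x^2*y - y^2 - 2*x - 1

1. The degree is 3 — a generic line meets the curve in up to 3 points.
2. From the visible intercepts: it meets the x-axis at x = -1 (among the integer gridlines); the curve avoids every integer y-axis point in the box.
3. Matching integer coefficients to the picture gives p.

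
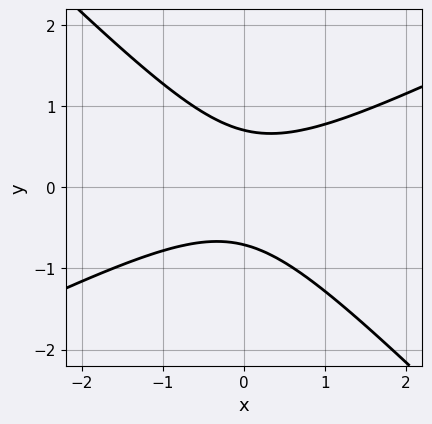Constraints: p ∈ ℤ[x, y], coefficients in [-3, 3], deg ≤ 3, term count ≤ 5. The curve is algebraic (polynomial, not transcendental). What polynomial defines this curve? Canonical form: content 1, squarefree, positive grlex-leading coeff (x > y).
x^2 - x*y - 2*y^2 + 1

First, deg p = 2. The shape is more complex than any degree-1 curve.
Next, observable constraints: the curve avoids every integer x-axis point in the box.
Finally, matching integer coefficients to the picture gives p.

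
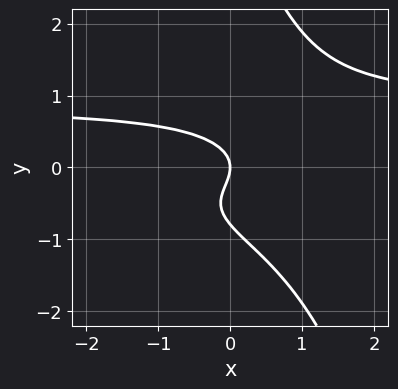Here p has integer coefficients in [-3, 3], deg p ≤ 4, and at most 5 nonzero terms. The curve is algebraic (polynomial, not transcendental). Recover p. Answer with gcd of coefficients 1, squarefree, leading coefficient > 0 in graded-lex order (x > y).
3*x*y^3 + y^4 - 3*y^3 - 3*y^2 - 2*x

(a) deg p = 4.
(b) From the visible intercepts: it meets the y-axis at y = 0 (among the integer gridlines); one x-axis crossing is at x = 0.
(c) Together with the visible shape, these determine p as stated.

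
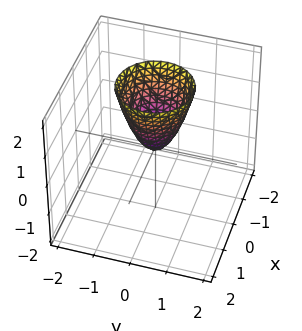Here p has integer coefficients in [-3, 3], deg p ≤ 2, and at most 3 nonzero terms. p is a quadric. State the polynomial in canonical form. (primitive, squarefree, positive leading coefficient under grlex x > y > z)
The degree is 2 — a single bowl opening along one axis; a quadric.
By symmetry, the z-axis is an axis of rotation, so x and y enter only as x² + y².
Observable constraints: it meets the y-axis at y = 0 (among the integer gridlines); one x-axis crossing is at x = 0; one z-axis crossing is at z = 0; a circular section at z = 2 has radius exactly 1.
Together with the visible shape, these determine p as stated.

2*x^2 + 2*y^2 - z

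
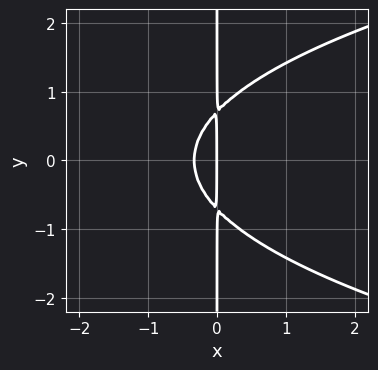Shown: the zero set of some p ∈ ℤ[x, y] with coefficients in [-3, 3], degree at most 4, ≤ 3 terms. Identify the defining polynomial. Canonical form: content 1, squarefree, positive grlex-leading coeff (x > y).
(a) Degree: the shape is more complex than any degree-2 curve, so deg p = 3.
(b) Symmetries: it's symmetric under y → −y, forcing even powers of y.
(c) Checking where it meets the axes: the visible y-axis segment lies entirely on the curve; it crosses the x-axis at the gridline x = 0.
(d) Together with the visible shape, these determine p as stated.

2*x*y^2 - 3*x^2 - x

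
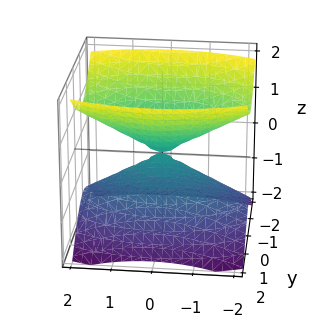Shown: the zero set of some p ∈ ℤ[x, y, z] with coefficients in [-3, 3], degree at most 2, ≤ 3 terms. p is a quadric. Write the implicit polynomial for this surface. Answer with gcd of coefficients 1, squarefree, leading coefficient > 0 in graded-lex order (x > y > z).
x^2 + 3*y^2 - 3*z^2

(a) I count 2 distinct pieces. They look like related sheets of one shape, so recover p as a whole.
(b) deg p = 2. A double cone through the origin; a quadric.
(c) Symmetries: the y ↦ −y reflection is a symmetry, so y appears only in even powers; the x ↦ −x reflection is a symmetry, so x appears only in even powers; mirror symmetry z ↦ −z ⇒ only even powers of z.
(d) Against the integer gridlines: it meets the z-axis at z = 0 (among the integer gridlines); one x-axis crossing is at x = 0; it meets the y-axis at y = 0 (among the integer gridlines).
(e) Matching integer coefficients to the picture gives p.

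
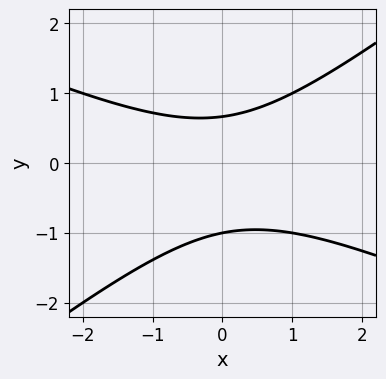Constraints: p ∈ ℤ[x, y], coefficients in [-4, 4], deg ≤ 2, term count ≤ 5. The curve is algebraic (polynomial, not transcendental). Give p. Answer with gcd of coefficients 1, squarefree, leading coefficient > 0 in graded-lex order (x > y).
(a) The degree is 2 — no degree-1 curve has this shape.
(b) Observable constraints: one y-axis crossing is at y = -1; the curve avoids every integer x-axis point in the box.
(c) Matching integer coefficients to the picture gives p.

x^2 + x*y - 3*y^2 - y + 2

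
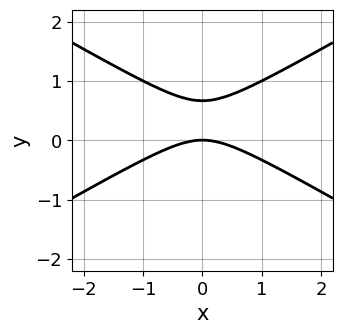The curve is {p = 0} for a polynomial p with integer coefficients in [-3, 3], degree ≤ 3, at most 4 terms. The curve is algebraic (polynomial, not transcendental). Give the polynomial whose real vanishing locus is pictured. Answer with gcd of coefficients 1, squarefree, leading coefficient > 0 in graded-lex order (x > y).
Degree: no degree-1 curve has this shape, so deg p = 2.
Symmetries: mirror symmetry x ↦ −x ⇒ only even powers of x.
Checking where it meets the axes: it crosses the x-axis at the gridline x = 0; one y-axis crossing is at y = 0.
Together with the visible shape, these determine p as stated.

x^2 - 3*y^2 + 2*y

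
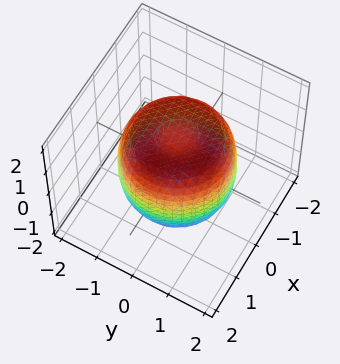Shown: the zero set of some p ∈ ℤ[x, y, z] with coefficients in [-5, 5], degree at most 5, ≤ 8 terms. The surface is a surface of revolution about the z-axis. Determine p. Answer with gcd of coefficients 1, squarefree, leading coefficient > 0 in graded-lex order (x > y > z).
2*x^4 + 4*x^2*y^2 + 2*y^4 - 3*x^2 - 3*y^2 + 2*z^2 - 2

(a) deg p = 4.
(b) Symmetries: the z-axis is an axis of rotation, so x and y enter only as x² + y².
(c) Against the integer gridlines: among the integer gridlines, it crosses the z-axis at z ∈ {-1, 1}; a circular section at z = -1 has radius between 1 and 2.
(d) Together with the visible shape, these determine p as stated.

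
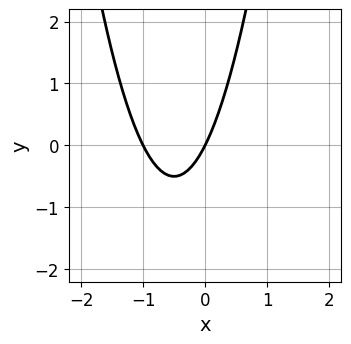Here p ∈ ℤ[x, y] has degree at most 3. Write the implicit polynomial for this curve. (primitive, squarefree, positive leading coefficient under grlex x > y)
(a) deg p = 2.
(b) Checking where it meets the axes: it meets the y-axis at y = 0 (among the integer gridlines); the x-axis gridline crossings are at x ∈ {-1, 0}.
(c) Putting this together gives p.

2*x^2 + 2*x - y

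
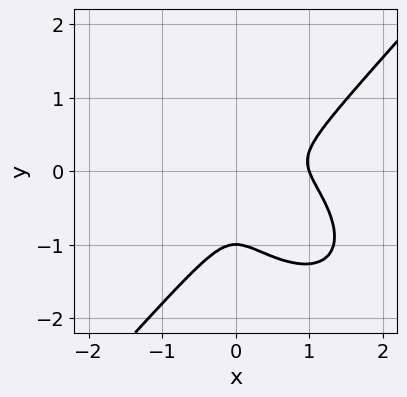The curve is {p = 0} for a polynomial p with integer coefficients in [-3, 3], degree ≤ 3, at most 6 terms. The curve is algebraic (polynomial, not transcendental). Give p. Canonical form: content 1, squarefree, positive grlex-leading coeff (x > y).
3*x^3 + x^2*y - 3*y^3 - 3*x^2 - 3*y^2

(a) The degree is 3 — no degree-2 curve has this shape.
(b) Reading off the gridlines: it crosses the y-axis at the gridline y = -1; it meets the x-axis at x = 1 (among the integer gridlines).
(c) Putting this together gives p.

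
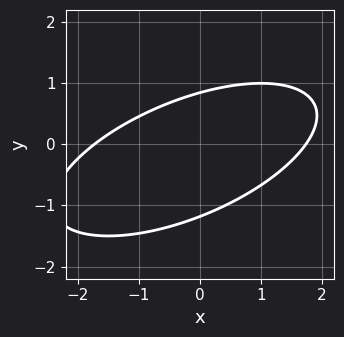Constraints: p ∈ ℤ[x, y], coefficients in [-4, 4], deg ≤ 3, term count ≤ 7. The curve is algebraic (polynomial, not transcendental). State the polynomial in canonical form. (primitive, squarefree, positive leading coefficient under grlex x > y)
Degree: the shape is more complex than any degree-1 curve, so deg p = 2.
Putting this together gives p.

x^2 - 2*x*y + 3*y^2 + y - 3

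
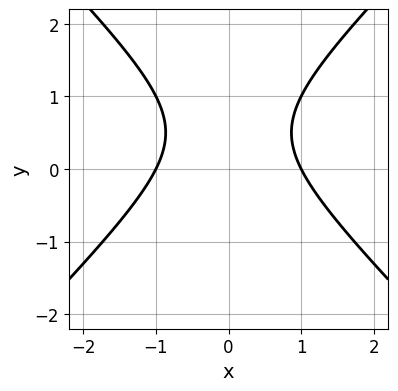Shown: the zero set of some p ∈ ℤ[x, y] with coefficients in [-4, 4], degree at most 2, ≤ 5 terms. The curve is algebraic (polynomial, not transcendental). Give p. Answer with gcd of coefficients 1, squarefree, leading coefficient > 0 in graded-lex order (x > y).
x^2 - y^2 + y - 1

(a) deg p = 2. No degree-1 curve has this shape.
(b) Symmetries: it's symmetric under x → −x, forcing even powers of x.
(c) From the visible intercepts: among the integer gridlines, it crosses the x-axis at x ∈ {-1, 1}; no y-intercept at any integer in the box.
(d) Solving for integer coefficients yields p as stated.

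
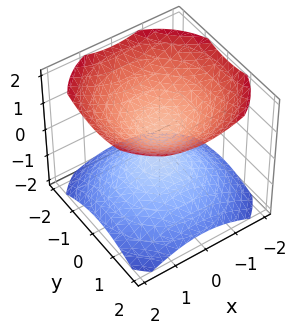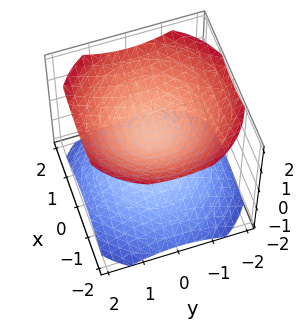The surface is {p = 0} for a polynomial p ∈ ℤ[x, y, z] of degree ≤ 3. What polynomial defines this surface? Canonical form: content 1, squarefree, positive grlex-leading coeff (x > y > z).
2*x^2 + 2*y^2 - 3*z^2 + 1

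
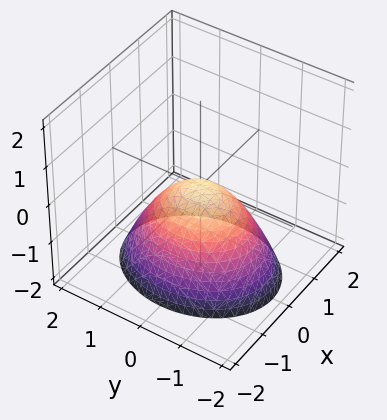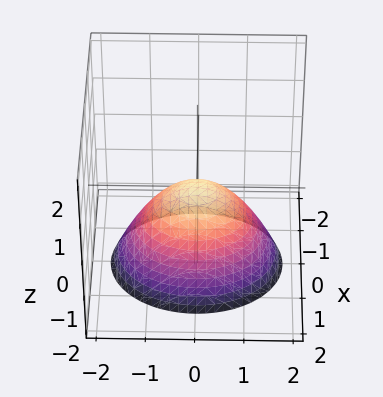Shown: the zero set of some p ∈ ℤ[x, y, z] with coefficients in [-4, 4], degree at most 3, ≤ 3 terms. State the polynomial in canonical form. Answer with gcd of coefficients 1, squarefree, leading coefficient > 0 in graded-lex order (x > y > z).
First, degree: a paraboloid; a quadric, so deg p = 2.
Next, symmetries: it's symmetric under x → −x, forcing even powers of x; the y ↦ −y reflection is a symmetry, so y appears only in even powers.
Then, from the visible intercepts: it meets the x-axis at x = 0 (among the integer gridlines); it crosses the y-axis at the gridline y = 0; it crosses the z-axis at the gridline z = 0.
Finally, matching integer coefficients to the picture gives p.

3*x^2 + 2*y^2 + 3*z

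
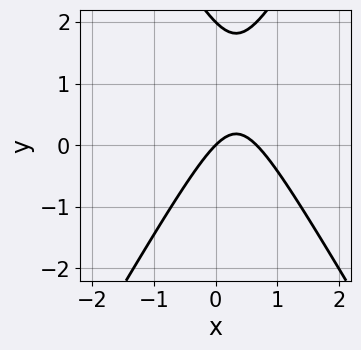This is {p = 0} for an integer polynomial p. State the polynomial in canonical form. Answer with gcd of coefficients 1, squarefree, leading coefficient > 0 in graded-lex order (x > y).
deg p = 2. A generic line meets the curve in up to 2 points.
From the axis intercepts and sections: it crosses the x-axis at the gridline x = 0; among the integer gridlines, it crosses the y-axis at y ∈ {0, 2}.
Putting this together gives p.

3*x^2 - y^2 - 2*x + 2*y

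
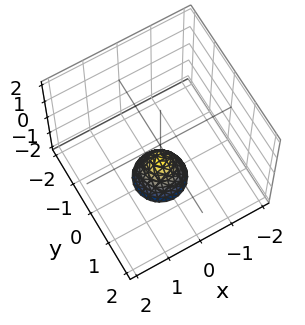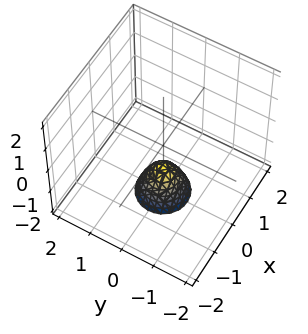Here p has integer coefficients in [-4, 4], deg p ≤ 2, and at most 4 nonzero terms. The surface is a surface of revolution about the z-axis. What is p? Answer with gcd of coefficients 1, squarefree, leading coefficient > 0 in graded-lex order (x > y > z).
2*x^2 + 2*y^2 + z + 1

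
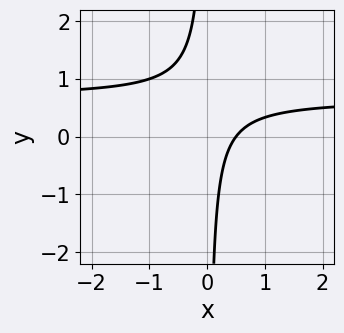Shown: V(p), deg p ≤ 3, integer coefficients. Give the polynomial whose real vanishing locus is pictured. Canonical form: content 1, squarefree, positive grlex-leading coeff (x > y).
(a) The degree is 2 — a generic line meets the curve in up to 2 points.
(b) Reading off the gridlines: it misses every integer gridline on the y-axis.
(c) Putting this together gives p.

3*x*y - 2*x + 1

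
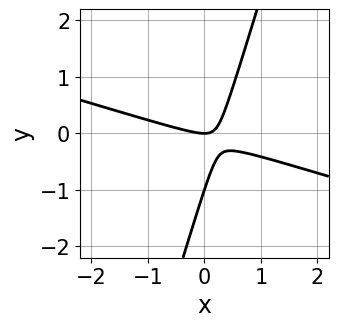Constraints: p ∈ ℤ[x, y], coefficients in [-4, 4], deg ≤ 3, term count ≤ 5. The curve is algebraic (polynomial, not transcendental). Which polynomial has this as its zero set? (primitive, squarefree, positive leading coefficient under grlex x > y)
1. Degree: a generic line meets the curve in up to 2 points, so deg p = 2.
2. From the visible intercepts: the y-axis gridline crossings are at y ∈ {-1, 0}; one x-axis crossing is at x = 0.
3. Together with the visible shape, these determine p as stated.

x^2 + 3*x*y - y^2 - y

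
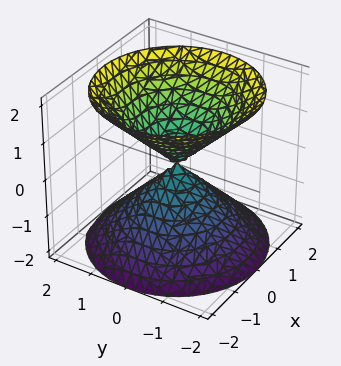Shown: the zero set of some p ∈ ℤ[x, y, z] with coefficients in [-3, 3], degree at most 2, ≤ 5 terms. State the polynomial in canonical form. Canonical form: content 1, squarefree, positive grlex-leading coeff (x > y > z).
(a) The picture has 2 separate pieces. They look like related sheets of one shape, so recover p as a whole.
(b) Degree: a double cone through the origin; a quadric, so deg p = 2.
(c) Symmetries: mirror symmetry z ↦ −z ⇒ only even powers of z; the surface is invariant under rotation about z: p = q(x² + y², z).
(d) From the axis intercepts and sections: it meets the y-axis at y = 0 (among the integer gridlines); it crosses the z-axis at the gridline z = 0; one x-axis crossing is at x = 0.
(e) The integer polynomial consistent with all of this is the stated p.

x^2 + y^2 - z^2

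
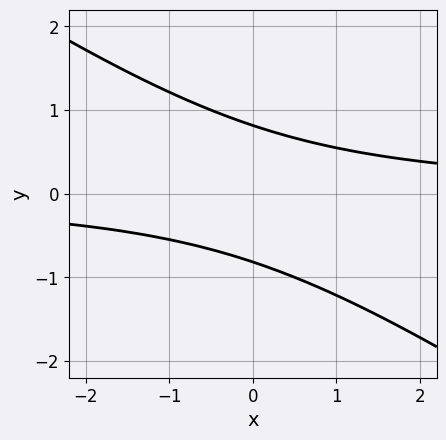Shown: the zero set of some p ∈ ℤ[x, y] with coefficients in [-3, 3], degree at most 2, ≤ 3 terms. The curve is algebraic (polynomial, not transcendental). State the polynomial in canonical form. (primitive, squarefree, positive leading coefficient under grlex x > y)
2*x*y + 3*y^2 - 2

1. Degree: the shape is more complex than any degree-1 curve, so deg p = 2.
2. From the axis intercepts and sections: no x-intercept at any integer in the box.
3. The integer polynomial consistent with all of this is the stated p.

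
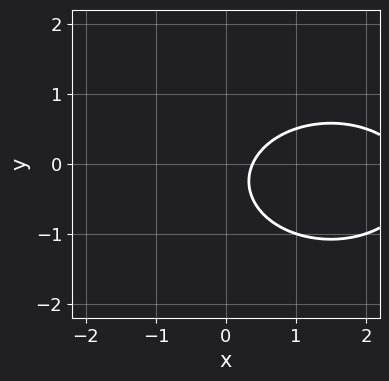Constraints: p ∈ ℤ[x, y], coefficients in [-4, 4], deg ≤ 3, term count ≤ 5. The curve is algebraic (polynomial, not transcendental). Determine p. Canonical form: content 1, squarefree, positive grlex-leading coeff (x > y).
(a) The degree is 2 — no degree-1 curve has this shape.
(b) From the axis intercepts and sections: no y-intercept at any integer in the box.
(c) Together with the visible shape, these determine p as stated.

x^2 + 2*y^2 - 3*x + y + 1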